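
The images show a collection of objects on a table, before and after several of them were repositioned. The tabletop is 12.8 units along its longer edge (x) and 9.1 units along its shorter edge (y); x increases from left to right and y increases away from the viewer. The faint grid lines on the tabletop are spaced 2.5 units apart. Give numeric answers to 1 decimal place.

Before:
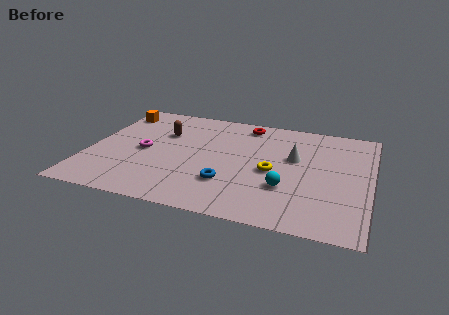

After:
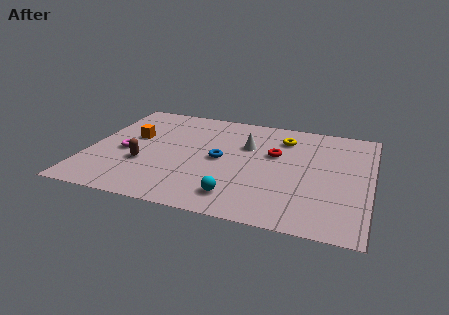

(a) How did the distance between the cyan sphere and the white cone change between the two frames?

+1.8

They were about 2.6 units apart before and 4.4 after — 1.8 units further apart.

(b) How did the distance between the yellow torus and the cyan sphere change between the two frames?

+4.4

Before: roughly 1.4 units apart; after: 5.8. That's 4.4 units further apart.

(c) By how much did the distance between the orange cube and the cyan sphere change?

-3.1

The distance was about 9.5 in the first image and 6.4 in the second, so they moved 3.1 units closer together.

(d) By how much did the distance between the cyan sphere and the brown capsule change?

-2.0

Before: roughly 6.7 units apart; after: 4.7. That's 2.0 units closer together.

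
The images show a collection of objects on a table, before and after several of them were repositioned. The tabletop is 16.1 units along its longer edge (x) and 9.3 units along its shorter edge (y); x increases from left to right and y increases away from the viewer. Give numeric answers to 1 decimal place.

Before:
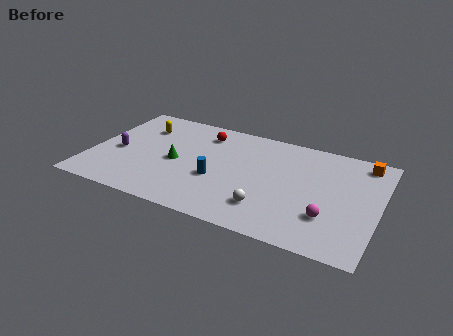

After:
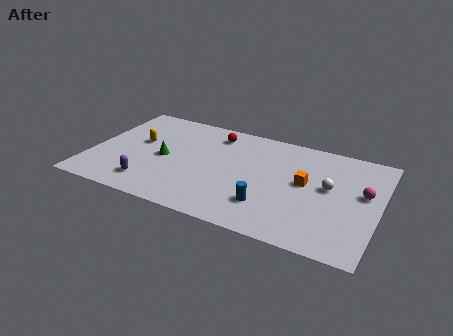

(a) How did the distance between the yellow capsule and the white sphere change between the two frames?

+1.8

The distance was about 9.0 in the first image and 10.8 in the second, so they moved 1.8 units further apart.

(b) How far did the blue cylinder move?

3.2

The blue cylinder was near (7.2, 3.6) before and (10.2, 2.4) after, so it travelled √(3.0² + 1.2²) ≈ 3.2 units.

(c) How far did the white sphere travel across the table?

4.3

The white sphere moved from about (10.2, 2.2) to (13.3, 5.2), a distance of √(3.1² + 3.0²) ≈ 4.3.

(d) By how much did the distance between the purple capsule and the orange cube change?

-5.1

The distance was about 14.1 in the first image and 9.0 in the second, so they moved 5.1 units closer together.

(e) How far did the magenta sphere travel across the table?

3.2

The magenta sphere moved from about (13.5, 2.7) to (15.2, 5.4), a distance of √(1.7² + 2.7²) ≈ 3.2.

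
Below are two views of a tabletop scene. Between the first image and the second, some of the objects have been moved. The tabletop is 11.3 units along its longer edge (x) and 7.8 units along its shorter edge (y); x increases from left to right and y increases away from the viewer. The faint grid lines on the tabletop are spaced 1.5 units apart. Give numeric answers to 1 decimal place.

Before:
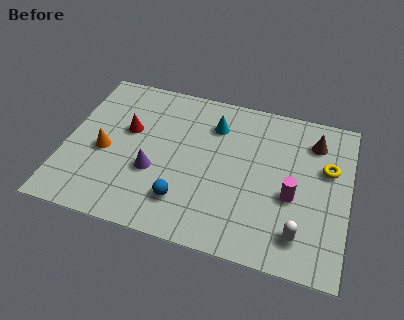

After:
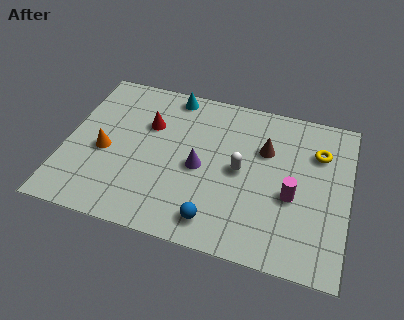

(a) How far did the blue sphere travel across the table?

1.4

The blue sphere moved from about (4.9, 1.8) to (6.2, 1.2), a distance of √(1.3² + 0.6²) ≈ 1.4.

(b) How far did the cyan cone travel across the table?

2.1

The cyan cone was near (5.8, 5.9) before and (4.0, 7.0) after, so it travelled √(1.8² + 1.1²) ≈ 2.1 units.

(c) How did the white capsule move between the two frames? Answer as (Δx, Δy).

(-2.5, 2.4)

From the two frames, the white capsule sits at roughly (9.5, 1.5) before and (7.0, 3.9) after.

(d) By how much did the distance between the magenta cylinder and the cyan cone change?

+2.1

Before: roughly 4.3 units apart; after: 6.4. That's 2.1 units further apart.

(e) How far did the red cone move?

0.9

The red cone was near (2.4, 4.7) before and (3.2, 5.2) after, so it travelled √(0.8² + 0.5²) ≈ 0.9 units.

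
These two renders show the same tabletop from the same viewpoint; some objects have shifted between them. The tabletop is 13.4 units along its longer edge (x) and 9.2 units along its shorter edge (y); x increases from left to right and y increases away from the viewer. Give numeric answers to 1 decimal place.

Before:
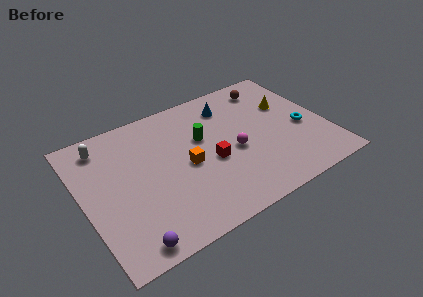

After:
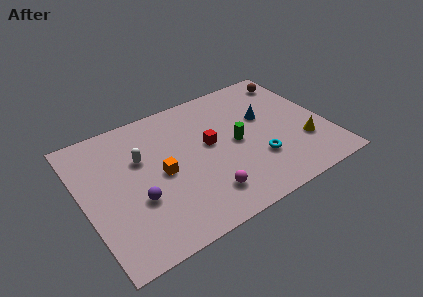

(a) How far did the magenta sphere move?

2.9

From (8.2, 4.0) to (6.2, 1.9), the magenta sphere covered √(2.0² + 2.1²) ≈ 2.9 units.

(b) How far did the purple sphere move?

2.5

The purple sphere moved from about (1.9, 0.9) to (2.7, 3.3), a distance of √(0.8² + 2.4²) ≈ 2.5.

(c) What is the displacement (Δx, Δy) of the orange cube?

(-1.4, 0.1)

The orange cube was at about (5.6, 4.3) and moved to about (4.2, 4.4).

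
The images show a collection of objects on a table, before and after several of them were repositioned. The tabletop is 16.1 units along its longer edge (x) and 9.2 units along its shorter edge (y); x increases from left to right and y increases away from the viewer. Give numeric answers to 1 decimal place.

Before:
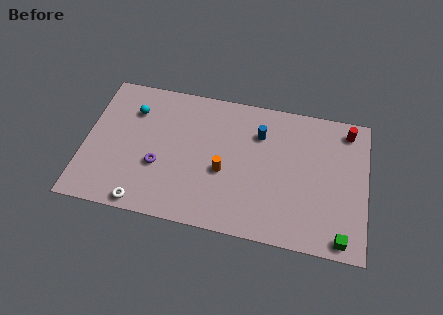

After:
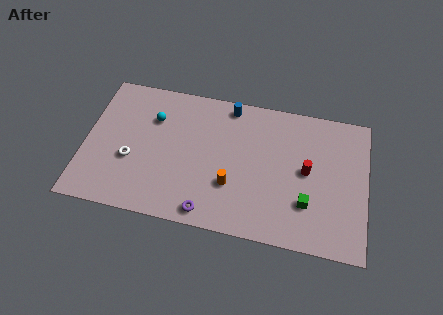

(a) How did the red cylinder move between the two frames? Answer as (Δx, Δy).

(-2.2, -3.1)

The red cylinder was at about (14.9, 7.9) and moved to about (12.7, 4.8).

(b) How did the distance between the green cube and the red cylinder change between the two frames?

-4.9

The distance was about 7.0 in the first image and 2.1 in the second, so they moved 4.9 units closer together.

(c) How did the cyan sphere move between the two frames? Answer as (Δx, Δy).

(1.2, -0.3)

The cyan sphere started near (2.6, 6.8) and ended near (3.8, 6.5).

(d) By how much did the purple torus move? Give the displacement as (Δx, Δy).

(3.0, -2.4)

The purple torus started near (4.3, 3.4) and ended near (7.3, 1.0).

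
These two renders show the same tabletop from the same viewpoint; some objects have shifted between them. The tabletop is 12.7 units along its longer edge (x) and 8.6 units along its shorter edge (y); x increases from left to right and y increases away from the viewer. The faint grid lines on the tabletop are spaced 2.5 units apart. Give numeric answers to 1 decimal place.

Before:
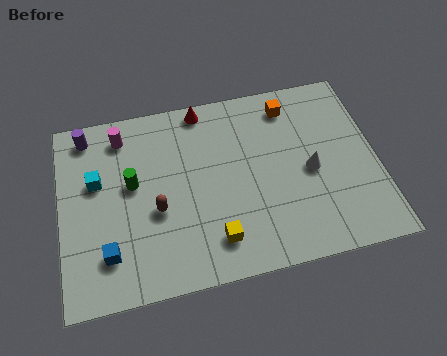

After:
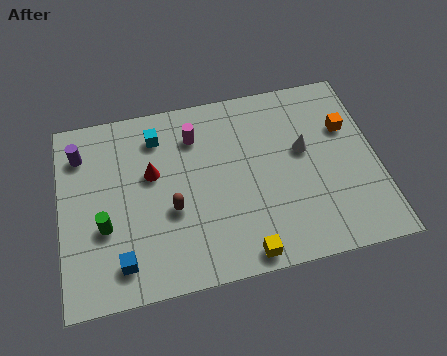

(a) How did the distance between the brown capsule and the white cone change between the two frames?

-0.6

They were about 6.2 units apart before and 5.6 after — 0.6 units closer together.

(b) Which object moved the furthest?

the red cone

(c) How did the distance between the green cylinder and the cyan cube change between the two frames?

+2.9

They were about 1.5 units apart before and 4.4 after — 2.9 units further apart.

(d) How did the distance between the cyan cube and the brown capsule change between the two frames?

+0.6

They were about 2.9 units apart before and 3.5 after — 0.6 units further apart.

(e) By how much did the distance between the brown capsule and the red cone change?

-2.9

Before: roughly 4.8 units apart; after: 1.9. That's 2.9 units closer together.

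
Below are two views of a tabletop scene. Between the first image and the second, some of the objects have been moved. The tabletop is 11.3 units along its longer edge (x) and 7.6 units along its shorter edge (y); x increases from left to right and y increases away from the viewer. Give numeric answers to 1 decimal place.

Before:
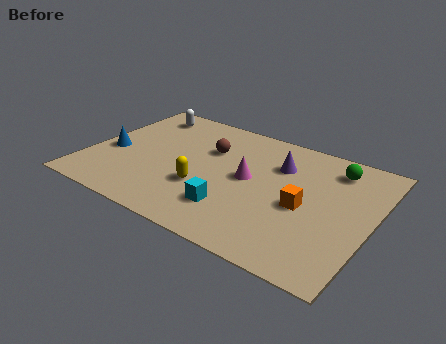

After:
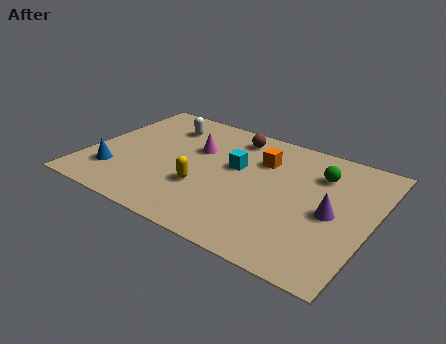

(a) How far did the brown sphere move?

1.5

From (4.6, 5.1) to (5.4, 6.4), the brown sphere covered √(0.8² + 1.3²) ≈ 1.5 units.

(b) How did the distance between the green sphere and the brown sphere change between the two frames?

-1.3

They were about 5.0 units apart before and 3.7 after — 1.3 units closer together.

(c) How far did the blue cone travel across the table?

1.4

The blue cone moved from about (0.9, 3.2) to (1.3, 1.9), a distance of √(0.4² + 1.3²) ≈ 1.4.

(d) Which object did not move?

the yellow capsule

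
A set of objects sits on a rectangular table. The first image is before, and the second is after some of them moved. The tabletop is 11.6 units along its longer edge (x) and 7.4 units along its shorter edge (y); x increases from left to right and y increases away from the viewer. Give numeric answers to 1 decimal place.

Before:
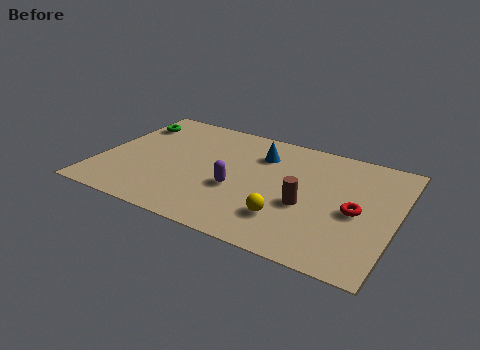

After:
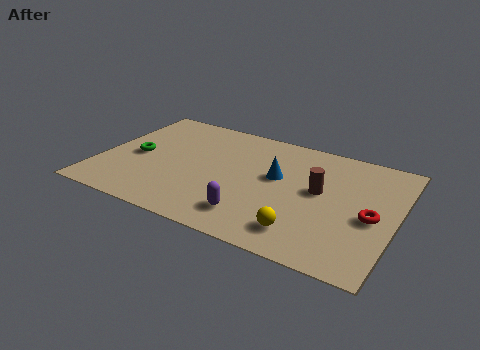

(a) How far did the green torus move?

2.3

The green torus was near (0.8, 5.7) before and (1.4, 3.5) after, so it travelled √(0.6² + 2.2²) ≈ 2.3 units.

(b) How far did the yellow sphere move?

0.9

The yellow sphere moved from about (7.6, 1.9) to (8.3, 1.4), a distance of √(0.7² + 0.5²) ≈ 0.9.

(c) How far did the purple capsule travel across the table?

1.6

The purple capsule moved from about (5.5, 2.9) to (6.3, 1.5), a distance of √(0.8² + 1.4²) ≈ 1.6.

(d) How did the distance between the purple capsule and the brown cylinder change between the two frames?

+0.8

The distance was about 2.7 in the first image and 3.5 in the second, so they moved 0.8 units further apart.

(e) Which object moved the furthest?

the green torus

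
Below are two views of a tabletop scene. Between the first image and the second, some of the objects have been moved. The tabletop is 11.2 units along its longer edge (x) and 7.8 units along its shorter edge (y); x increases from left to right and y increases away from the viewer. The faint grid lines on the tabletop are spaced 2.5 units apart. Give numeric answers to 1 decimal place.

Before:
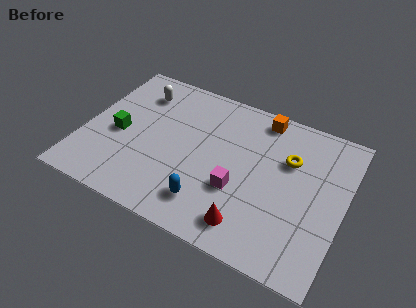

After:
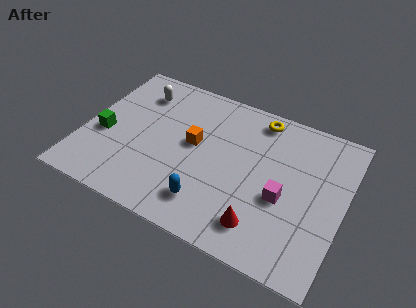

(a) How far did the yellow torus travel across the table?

2.2

From (8.7, 5.2) to (7.2, 6.8), the yellow torus covered √(1.5² + 1.6²) ≈ 2.2 units.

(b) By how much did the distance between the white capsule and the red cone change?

+0.3

Before: roughly 7.3 units apart; after: 7.6. That's 0.3 units further apart.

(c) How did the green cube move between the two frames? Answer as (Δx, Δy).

(-0.6, -0.3)

The green cube started near (1.5, 3.5) and ended near (0.9, 3.2).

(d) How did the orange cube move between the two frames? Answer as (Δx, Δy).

(-2.6, -2.6)

The orange cube was at about (7.3, 6.9) and moved to about (4.7, 4.3).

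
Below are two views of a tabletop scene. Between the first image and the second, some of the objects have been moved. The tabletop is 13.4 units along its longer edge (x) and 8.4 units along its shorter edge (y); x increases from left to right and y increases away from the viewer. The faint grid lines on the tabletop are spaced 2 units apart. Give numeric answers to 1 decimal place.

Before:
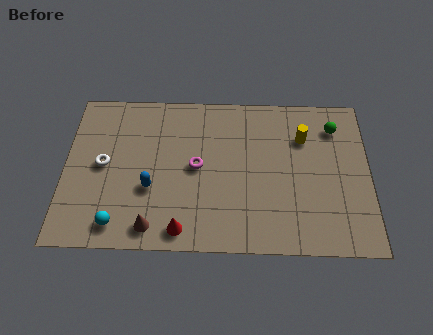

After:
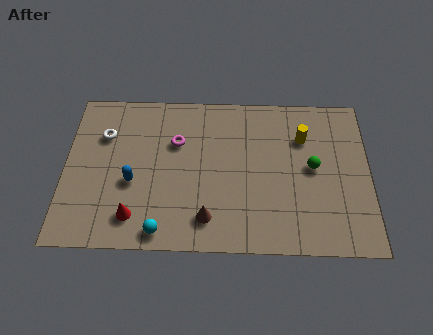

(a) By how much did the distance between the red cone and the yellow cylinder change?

+1.3

Before: roughly 7.3 units apart; after: 8.6. That's 1.3 units further apart.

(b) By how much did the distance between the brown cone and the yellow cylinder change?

-2.1

They were about 8.2 units apart before and 6.1 after — 2.1 units closer together.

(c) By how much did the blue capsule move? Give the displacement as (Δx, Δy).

(-0.8, 0.3)

The blue capsule was at about (3.8, 3.1) and moved to about (3.0, 3.4).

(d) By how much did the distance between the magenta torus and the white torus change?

-0.9

They were about 4.1 units apart before and 3.2 after — 0.9 units closer together.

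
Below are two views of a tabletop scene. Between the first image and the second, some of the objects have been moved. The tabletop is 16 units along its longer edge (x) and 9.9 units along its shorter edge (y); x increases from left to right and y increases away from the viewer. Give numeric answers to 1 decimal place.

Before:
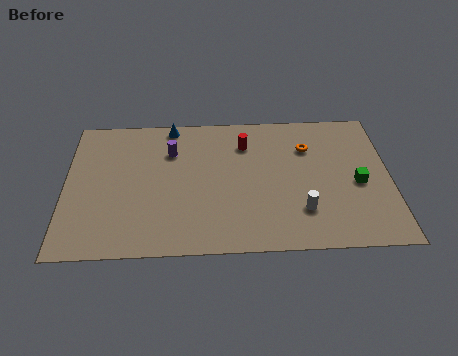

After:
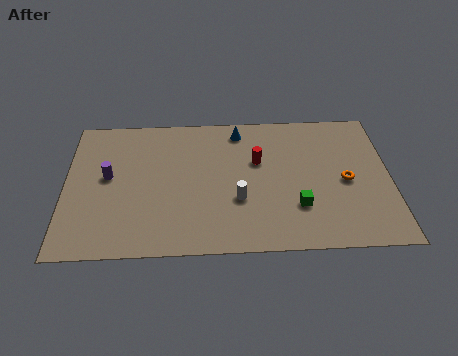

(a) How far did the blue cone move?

3.4

The blue cone was near (5.2, 9.0) before and (8.6, 8.5) after, so it travelled √(3.4² + 0.5²) ≈ 3.4 units.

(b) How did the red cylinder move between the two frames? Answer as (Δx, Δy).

(0.6, -1.3)

The red cylinder was at about (8.9, 7.5) and moved to about (9.5, 6.2).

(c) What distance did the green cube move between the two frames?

3.4

The green cube moved from about (14.4, 4.4) to (11.4, 2.9), a distance of √(3.0² + 1.5²) ≈ 3.4.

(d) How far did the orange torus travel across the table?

3.1

The orange torus moved from about (12.0, 7.1) to (13.8, 4.6), a distance of √(1.8² + 2.5²) ≈ 3.1.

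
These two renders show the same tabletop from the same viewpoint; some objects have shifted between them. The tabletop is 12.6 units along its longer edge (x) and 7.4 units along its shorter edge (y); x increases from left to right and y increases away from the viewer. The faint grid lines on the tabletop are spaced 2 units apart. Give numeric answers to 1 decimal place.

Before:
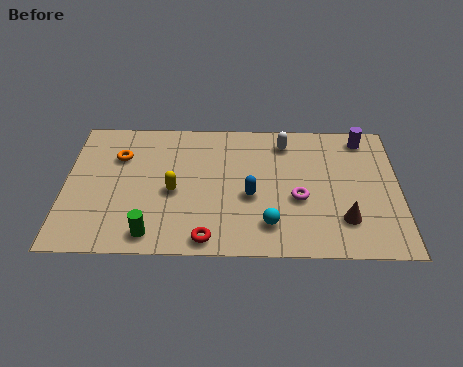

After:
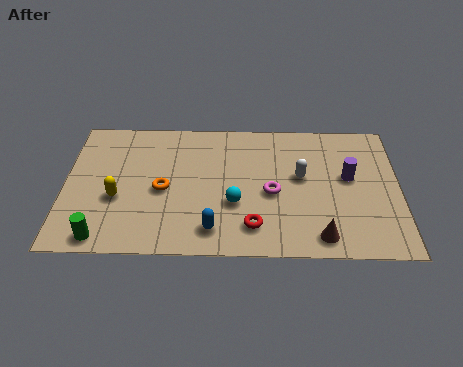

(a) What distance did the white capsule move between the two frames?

2.0

The white capsule moved from about (8.3, 6.1) to (8.9, 4.2), a distance of √(0.6² + 1.9²) ≈ 2.0.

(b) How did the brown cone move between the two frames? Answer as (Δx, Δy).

(-0.9, -0.9)

From the two frames, the brown cone sits at roughly (10.5, 1.9) before and (9.6, 1.0) after.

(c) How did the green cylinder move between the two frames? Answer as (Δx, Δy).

(-1.8, -0.2)

The green cylinder was at about (3.3, 1.0) and moved to about (1.5, 0.8).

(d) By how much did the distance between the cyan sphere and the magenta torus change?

-0.3

They were about 1.8 units apart before and 1.5 after — 0.3 units closer together.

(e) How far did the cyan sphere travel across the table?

1.7

From (7.7, 1.6) to (6.4, 2.7), the cyan sphere covered √(1.3² + 1.1²) ≈ 1.7 units.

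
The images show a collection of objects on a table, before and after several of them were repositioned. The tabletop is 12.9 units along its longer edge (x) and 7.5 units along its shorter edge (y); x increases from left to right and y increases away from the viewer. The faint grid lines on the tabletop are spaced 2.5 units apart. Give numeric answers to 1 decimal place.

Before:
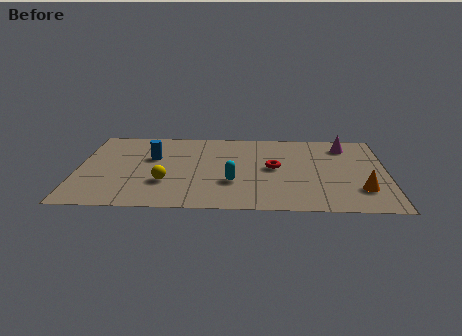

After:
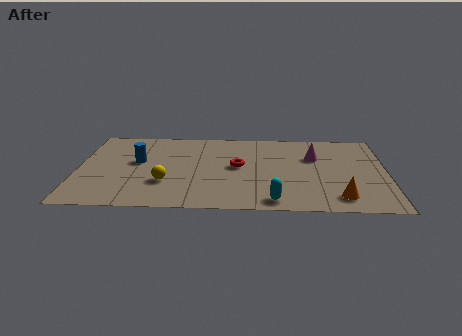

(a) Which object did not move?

the yellow sphere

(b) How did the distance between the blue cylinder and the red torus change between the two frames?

-1.0

The distance was about 5.2 in the first image and 4.2 in the second, so they moved 1.0 units closer together.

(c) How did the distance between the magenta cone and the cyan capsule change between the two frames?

-1.5

The distance was about 5.9 in the first image and 4.4 in the second, so they moved 1.5 units closer together.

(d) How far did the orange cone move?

1.1

From (11.8, 2.0) to (10.9, 1.3), the orange cone covered √(0.9² + 0.7²) ≈ 1.1 units.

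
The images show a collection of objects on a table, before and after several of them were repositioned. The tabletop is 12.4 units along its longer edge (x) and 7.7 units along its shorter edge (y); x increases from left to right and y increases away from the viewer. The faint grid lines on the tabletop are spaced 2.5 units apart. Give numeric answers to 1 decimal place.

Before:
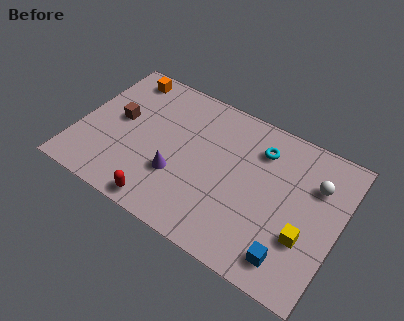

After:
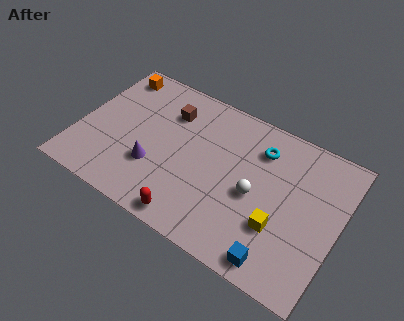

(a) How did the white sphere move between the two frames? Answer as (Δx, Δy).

(-2.6, -1.9)

From the two frames, the white sphere sits at roughly (11.1, 5.4) before and (8.5, 3.5) after.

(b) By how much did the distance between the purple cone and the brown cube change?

-0.3

They were about 3.5 units apart before and 3.2 after — 0.3 units closer together.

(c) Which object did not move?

the cyan torus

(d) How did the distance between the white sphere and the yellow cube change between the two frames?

-1.2

Before: roughly 2.8 units apart; after: 1.6. That's 1.2 units closer together.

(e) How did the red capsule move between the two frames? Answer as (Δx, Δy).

(1.4, 0.0)

From the two frames, the red capsule sits at roughly (4.5, 0.8) before and (5.9, 0.8) after.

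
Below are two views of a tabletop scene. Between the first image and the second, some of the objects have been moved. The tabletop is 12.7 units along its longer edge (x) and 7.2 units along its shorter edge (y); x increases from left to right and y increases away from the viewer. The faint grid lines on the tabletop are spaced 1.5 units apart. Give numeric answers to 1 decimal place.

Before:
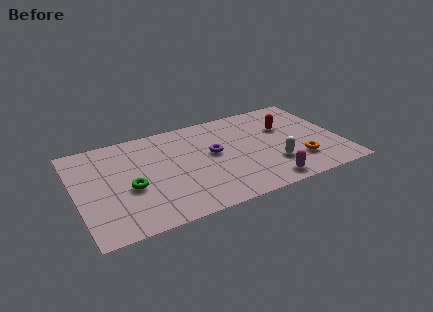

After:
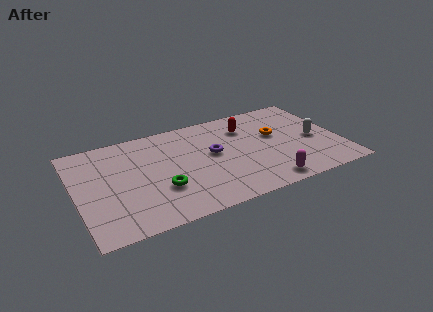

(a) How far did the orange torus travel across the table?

2.5

The orange torus moved from about (10.5, 1.9) to (9.7, 4.3), a distance of √(0.8² + 2.4²) ≈ 2.5.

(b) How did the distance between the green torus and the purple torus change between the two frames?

-1.1

They were about 4.2 units apart before and 3.1 after — 1.1 units closer together.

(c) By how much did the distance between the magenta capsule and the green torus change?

-1.5

Before: roughly 6.6 units apart; after: 5.1. That's 1.5 units closer together.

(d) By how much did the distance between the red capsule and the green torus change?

-2.5

They were about 7.9 units apart before and 5.4 after — 2.5 units closer together.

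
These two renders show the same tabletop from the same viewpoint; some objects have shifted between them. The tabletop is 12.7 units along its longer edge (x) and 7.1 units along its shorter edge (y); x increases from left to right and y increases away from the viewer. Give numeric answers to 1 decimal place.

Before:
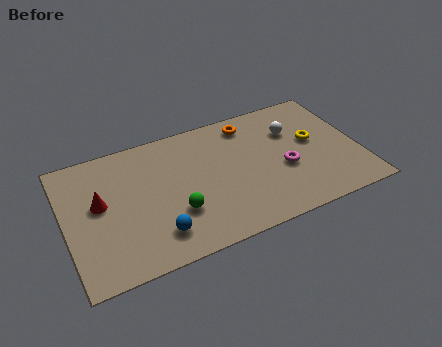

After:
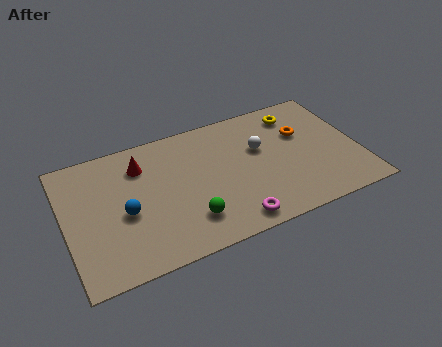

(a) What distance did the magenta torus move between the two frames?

3.2

From (9.4, 2.9) to (6.9, 0.9), the magenta torus covered √(2.5² + 2.0²) ≈ 3.2 units.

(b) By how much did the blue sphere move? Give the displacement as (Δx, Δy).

(-1.2, 1.6)

The blue sphere was at about (3.7, 1.5) and moved to about (2.5, 3.1).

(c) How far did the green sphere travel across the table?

0.8

From (4.6, 2.3) to (5.1, 1.7), the green sphere covered √(0.5² + 0.6²) ≈ 0.8 units.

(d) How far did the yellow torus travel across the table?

1.9

From (10.8, 4.0) to (10.3, 5.8), the yellow torus covered √(0.5² + 1.8²) ≈ 1.9 units.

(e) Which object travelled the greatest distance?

the magenta torus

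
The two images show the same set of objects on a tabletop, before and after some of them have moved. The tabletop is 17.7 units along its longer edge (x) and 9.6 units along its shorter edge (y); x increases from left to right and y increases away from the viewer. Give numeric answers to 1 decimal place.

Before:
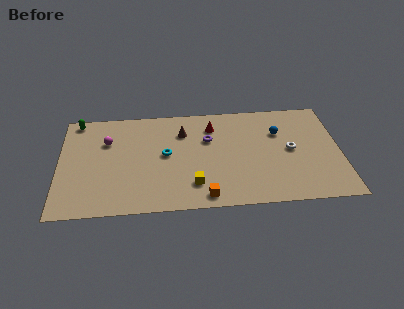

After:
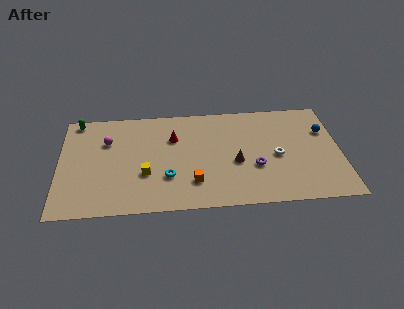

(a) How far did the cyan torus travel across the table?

2.1

The cyan torus moved from about (6.7, 5.1) to (6.8, 3.0), a distance of √(0.1² + 2.1²) ≈ 2.1.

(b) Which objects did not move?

the magenta sphere and the green capsule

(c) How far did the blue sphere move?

2.9

The blue sphere moved from about (13.9, 6.6) to (16.8, 6.5), a distance of √(2.9² + 0.1²) ≈ 2.9.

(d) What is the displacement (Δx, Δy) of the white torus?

(-0.9, -0.5)

The white torus started near (14.6, 4.9) and ended near (13.7, 4.4).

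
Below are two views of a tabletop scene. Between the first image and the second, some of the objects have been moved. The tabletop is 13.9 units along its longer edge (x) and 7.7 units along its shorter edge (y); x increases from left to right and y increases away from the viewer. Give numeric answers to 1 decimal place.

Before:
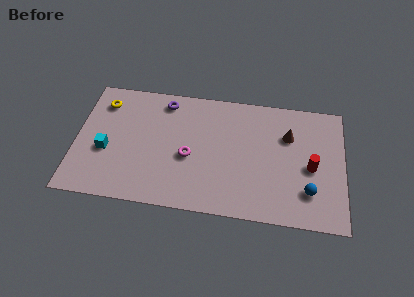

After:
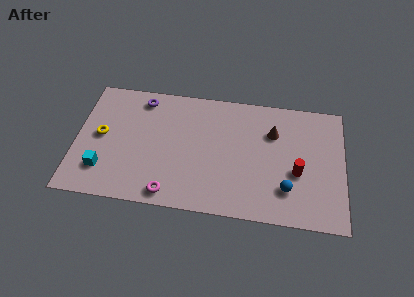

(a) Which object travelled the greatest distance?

the magenta torus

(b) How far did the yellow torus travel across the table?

2.1

From (1.3, 6.1) to (1.3, 4.0), the yellow torus covered √(0.0² + 2.1²) ≈ 2.1 units.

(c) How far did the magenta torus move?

2.6

The magenta torus was near (5.9, 3.3) before and (5.0, 0.9) after, so it travelled √(0.9² + 2.4²) ≈ 2.6 units.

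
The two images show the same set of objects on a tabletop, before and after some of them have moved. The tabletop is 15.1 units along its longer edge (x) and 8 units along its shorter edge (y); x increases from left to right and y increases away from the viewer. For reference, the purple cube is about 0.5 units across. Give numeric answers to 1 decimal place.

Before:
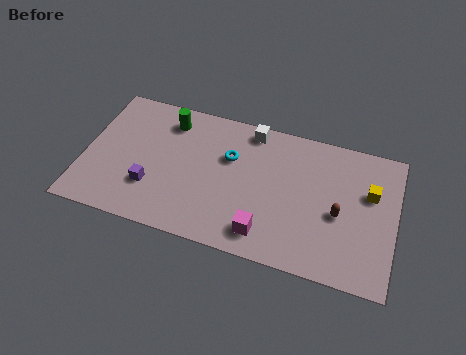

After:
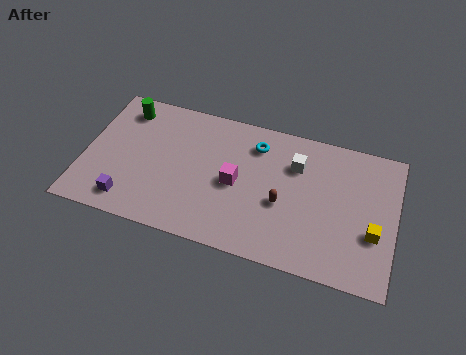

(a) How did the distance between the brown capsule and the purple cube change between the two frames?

-1.5

They were about 9.1 units apart before and 7.6 after — 1.5 units closer together.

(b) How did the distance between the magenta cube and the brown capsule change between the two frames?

-1.6

The distance was about 4.0 in the first image and 2.4 in the second, so they moved 1.6 units closer together.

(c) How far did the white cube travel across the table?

2.7

From (7.9, 7.1) to (10.2, 5.7), the white cube covered √(2.3² + 1.4²) ≈ 2.7 units.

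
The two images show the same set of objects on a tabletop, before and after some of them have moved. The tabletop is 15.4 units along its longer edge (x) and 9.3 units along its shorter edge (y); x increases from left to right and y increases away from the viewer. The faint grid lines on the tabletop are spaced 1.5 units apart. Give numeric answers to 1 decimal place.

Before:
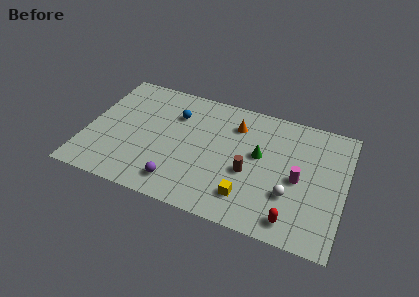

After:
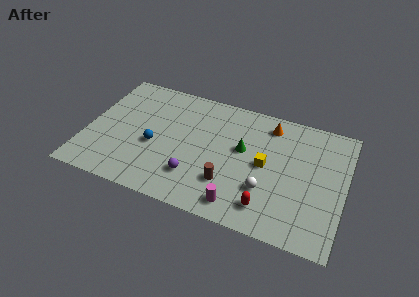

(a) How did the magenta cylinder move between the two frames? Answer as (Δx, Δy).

(-3.2, -3.0)

The magenta cylinder started near (12.7, 4.3) and ended near (9.5, 1.3).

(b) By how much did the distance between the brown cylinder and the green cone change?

+1.3

Before: roughly 1.6 units apart; after: 2.9. That's 1.3 units further apart.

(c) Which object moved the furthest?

the magenta cylinder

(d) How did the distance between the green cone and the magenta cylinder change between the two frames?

+1.5

Before: roughly 2.6 units apart; after: 4.1. That's 1.5 units further apart.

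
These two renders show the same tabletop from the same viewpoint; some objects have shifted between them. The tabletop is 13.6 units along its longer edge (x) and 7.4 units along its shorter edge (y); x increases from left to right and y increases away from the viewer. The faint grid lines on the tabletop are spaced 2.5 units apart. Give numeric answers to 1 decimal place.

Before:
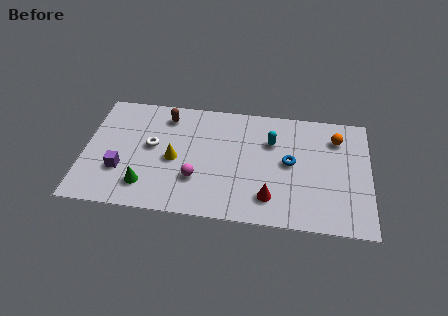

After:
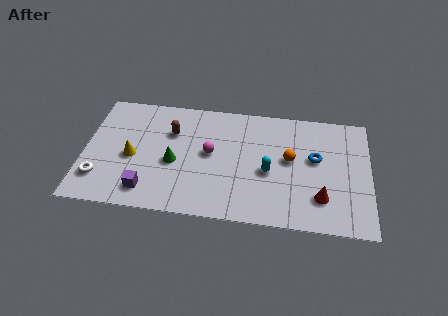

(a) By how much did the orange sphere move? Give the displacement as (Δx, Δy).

(-2.2, -1.6)

The orange sphere started near (12.0, 5.7) and ended near (9.8, 4.1).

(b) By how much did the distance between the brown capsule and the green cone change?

-2.7

They were about 4.6 units apart before and 1.9 after — 2.7 units closer together.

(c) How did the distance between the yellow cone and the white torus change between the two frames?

+0.8

They were about 1.3 units apart before and 2.1 after — 0.8 units further apart.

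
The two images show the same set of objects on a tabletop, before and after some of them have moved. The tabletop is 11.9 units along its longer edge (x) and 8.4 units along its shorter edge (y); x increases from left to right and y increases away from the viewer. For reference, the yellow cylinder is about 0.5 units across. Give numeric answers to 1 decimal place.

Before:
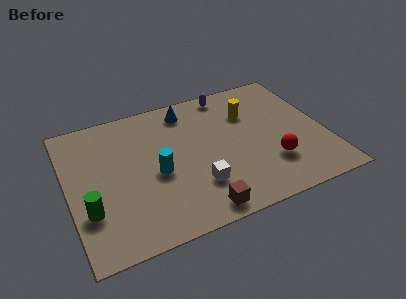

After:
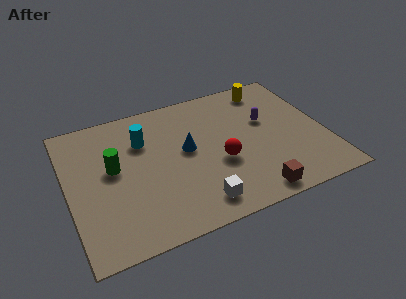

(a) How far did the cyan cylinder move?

2.2

From (4.0, 3.7) to (3.6, 5.9), the cyan cylinder covered √(0.4² + 2.2²) ≈ 2.2 units.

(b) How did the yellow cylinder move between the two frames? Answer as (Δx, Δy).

(1.1, 1.3)

From the two frames, the yellow cylinder sits at roughly (8.6, 5.9) before and (9.7, 7.2) after.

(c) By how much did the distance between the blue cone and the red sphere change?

-3.9

They were about 5.8 units apart before and 1.9 after — 3.9 units closer together.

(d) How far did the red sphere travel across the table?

2.5

From (9.2, 2.4) to (6.9, 3.3), the red sphere covered √(2.3² + 0.9²) ≈ 2.5 units.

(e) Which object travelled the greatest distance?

the purple capsule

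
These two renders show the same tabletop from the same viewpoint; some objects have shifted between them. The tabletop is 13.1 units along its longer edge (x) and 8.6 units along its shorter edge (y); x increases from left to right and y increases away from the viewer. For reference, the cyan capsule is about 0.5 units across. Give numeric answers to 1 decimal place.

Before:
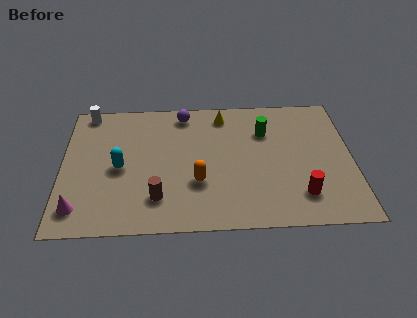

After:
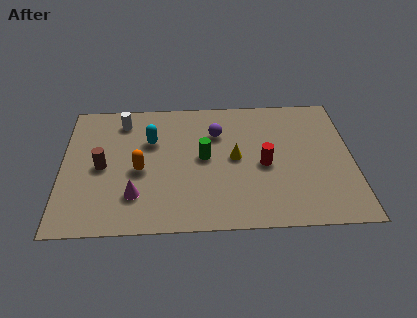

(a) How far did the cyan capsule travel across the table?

2.2

The cyan capsule was near (2.6, 4.0) before and (4.0, 5.7) after, so it travelled √(1.4² + 1.7²) ≈ 2.2 units.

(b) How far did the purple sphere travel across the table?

2.1

The purple sphere was near (5.5, 7.5) before and (7.0, 6.1) after, so it travelled √(1.5² + 1.4²) ≈ 2.1 units.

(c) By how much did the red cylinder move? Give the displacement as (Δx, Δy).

(-1.6, 2.0)

The red cylinder was at about (10.7, 1.9) and moved to about (9.1, 3.9).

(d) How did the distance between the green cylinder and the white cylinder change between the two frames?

-3.8

They were about 8.3 units apart before and 4.5 after — 3.8 units closer together.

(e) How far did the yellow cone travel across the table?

2.9

From (7.3, 7.3) to (7.8, 4.4), the yellow cone covered √(0.5² + 2.9²) ≈ 2.9 units.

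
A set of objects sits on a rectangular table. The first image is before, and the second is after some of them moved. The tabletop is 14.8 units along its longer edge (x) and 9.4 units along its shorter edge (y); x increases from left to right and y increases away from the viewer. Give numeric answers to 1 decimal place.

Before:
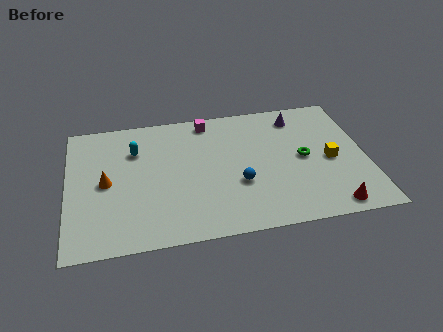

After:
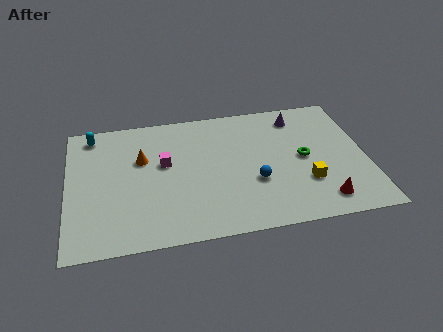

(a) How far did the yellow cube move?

1.9

The yellow cube moved from about (13.0, 4.3) to (11.7, 2.9), a distance of √(1.3² + 1.4²) ≈ 1.9.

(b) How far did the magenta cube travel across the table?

3.6

From (7.1, 8.3) to (4.8, 5.5), the magenta cube covered √(2.3² + 2.8²) ≈ 3.6 units.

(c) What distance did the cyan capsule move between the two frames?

2.6

The cyan capsule was near (3.4, 6.7) before and (1.3, 8.2) after, so it travelled √(2.1² + 1.5²) ≈ 2.6 units.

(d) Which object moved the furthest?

the magenta cube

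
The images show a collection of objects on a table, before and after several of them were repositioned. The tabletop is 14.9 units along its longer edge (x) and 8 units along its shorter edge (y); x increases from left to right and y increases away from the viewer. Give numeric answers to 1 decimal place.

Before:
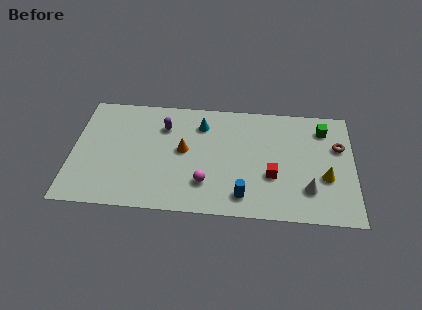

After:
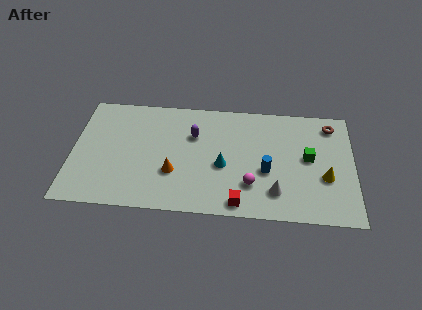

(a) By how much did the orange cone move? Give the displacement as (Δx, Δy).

(-0.5, -1.6)

The orange cone started near (5.9, 4.3) and ended near (5.4, 2.7).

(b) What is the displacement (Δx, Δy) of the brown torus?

(-0.4, 1.5)

The brown torus started near (14.1, 5.2) and ended near (13.7, 6.7).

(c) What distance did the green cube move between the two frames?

2.2

The green cube moved from about (13.3, 6.4) to (12.5, 4.3), a distance of √(0.8² + 2.1²) ≈ 2.2.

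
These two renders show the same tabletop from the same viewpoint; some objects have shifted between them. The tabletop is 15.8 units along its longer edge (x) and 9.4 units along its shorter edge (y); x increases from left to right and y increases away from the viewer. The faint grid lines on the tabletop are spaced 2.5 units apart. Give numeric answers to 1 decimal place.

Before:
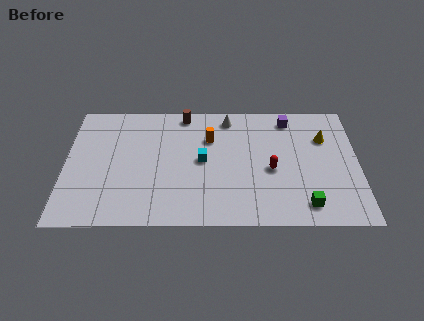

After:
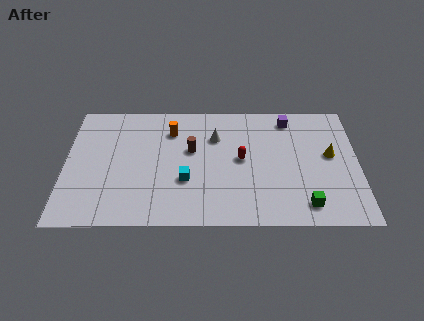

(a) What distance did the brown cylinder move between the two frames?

2.8

From (6.4, 8.4) to (6.8, 5.6), the brown cylinder covered √(0.4² + 2.8²) ≈ 2.8 units.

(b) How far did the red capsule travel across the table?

1.8

From (11.1, 4.1) to (9.5, 4.9), the red capsule covered √(1.6² + 0.8²) ≈ 1.8 units.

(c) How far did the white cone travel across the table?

1.7

From (8.8, 8.1) to (8.1, 6.6), the white cone covered √(0.7² + 1.5²) ≈ 1.7 units.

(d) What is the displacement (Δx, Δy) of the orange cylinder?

(-2.1, 0.6)

The orange cylinder was at about (7.8, 6.5) and moved to about (5.7, 7.1).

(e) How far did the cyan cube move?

1.7

From (7.4, 4.8) to (6.5, 3.3), the cyan cube covered √(0.9² + 1.5²) ≈ 1.7 units.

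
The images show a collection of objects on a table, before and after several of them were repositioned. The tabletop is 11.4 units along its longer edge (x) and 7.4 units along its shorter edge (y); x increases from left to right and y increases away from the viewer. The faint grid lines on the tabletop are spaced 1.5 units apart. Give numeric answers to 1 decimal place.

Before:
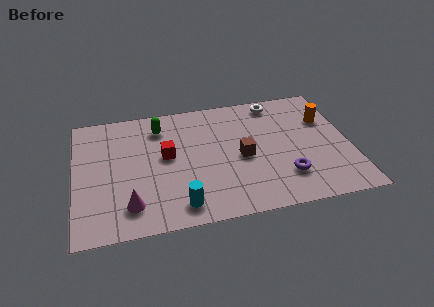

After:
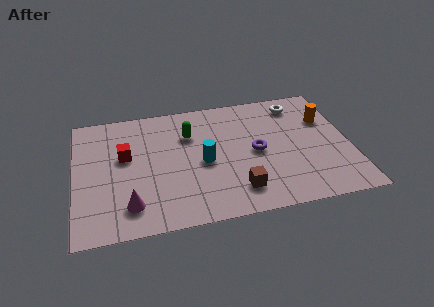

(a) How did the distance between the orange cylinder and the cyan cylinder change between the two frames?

-2.0

Before: roughly 7.4 units apart; after: 5.4. That's 2.0 units closer together.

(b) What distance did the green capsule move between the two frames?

1.4

From (3.6, 5.9) to (4.8, 5.2), the green capsule covered √(1.2² + 0.7²) ≈ 1.4 units.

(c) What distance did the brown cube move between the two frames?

1.9

From (6.9, 3.4) to (6.6, 1.5), the brown cube covered √(0.3² + 1.9²) ≈ 1.9 units.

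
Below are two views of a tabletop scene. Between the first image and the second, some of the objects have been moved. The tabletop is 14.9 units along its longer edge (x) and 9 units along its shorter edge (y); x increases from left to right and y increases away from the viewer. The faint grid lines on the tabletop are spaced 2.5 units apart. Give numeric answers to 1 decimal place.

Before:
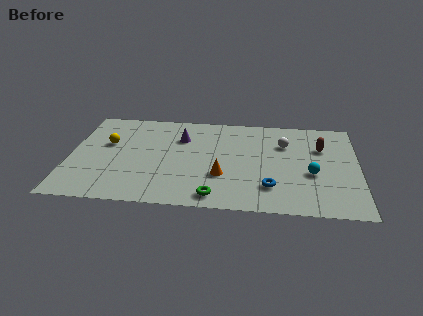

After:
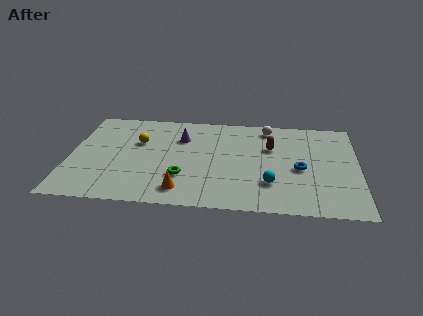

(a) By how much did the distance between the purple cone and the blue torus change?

+0.3

The distance was about 6.3 in the first image and 6.6 in the second, so they moved 0.3 units further apart.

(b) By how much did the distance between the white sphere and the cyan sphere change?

+2.3

Before: roughly 3.0 units apart; after: 5.3. That's 2.3 units further apart.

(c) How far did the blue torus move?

2.3

The blue torus moved from about (10.4, 2.2) to (11.9, 4.0), a distance of √(1.5² + 1.8²) ≈ 2.3.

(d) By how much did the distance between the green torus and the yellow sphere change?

-3.3

They were about 7.2 units apart before and 3.9 after — 3.3 units closer together.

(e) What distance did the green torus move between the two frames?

2.3

From (7.6, 1.1) to (5.9, 2.7), the green torus covered √(1.7² + 1.6²) ≈ 2.3 units.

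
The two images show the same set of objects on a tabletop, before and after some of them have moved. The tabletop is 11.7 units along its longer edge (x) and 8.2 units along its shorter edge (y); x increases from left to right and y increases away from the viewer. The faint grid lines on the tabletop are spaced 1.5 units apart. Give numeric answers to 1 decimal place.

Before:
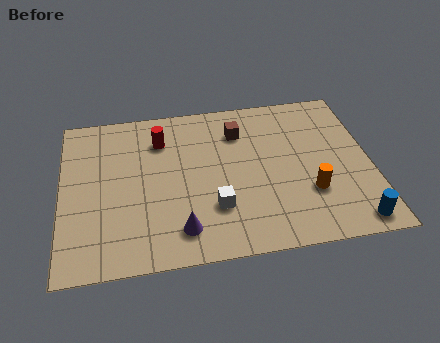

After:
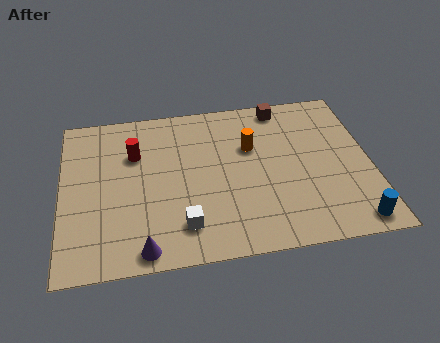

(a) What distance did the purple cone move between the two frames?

1.6

The purple cone was near (4.4, 1.5) before and (3.0, 0.8) after, so it travelled √(1.4² + 0.7²) ≈ 1.6 units.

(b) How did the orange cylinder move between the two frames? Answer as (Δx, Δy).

(-2.1, 2.7)

The orange cylinder was at about (9.3, 2.6) and moved to about (7.2, 5.3).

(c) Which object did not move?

the blue cylinder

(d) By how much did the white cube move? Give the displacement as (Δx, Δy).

(-1.2, -0.7)

From the two frames, the white cube sits at roughly (5.7, 2.4) before and (4.5, 1.7) after.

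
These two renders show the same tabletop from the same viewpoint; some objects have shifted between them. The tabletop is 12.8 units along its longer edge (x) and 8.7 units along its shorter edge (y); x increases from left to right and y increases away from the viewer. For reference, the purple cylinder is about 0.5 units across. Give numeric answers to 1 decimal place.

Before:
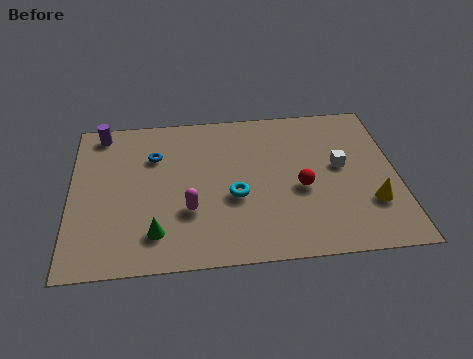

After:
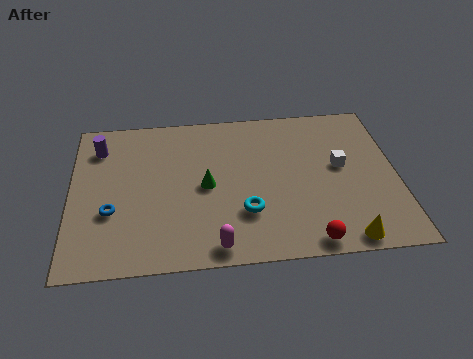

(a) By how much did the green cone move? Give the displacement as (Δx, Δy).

(2.0, 2.4)

The green cone started near (3.3, 1.8) and ended near (5.3, 4.2).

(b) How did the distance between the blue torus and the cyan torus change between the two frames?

+1.2

They were about 4.0 units apart before and 5.2 after — 1.2 units further apart.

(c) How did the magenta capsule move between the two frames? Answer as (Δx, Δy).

(1.0, -2.0)

The magenta capsule was at about (4.6, 2.9) and moved to about (5.6, 0.9).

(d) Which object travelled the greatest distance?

the blue torus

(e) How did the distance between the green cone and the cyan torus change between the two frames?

-1.3

The distance was about 3.5 in the first image and 2.2 in the second, so they moved 1.3 units closer together.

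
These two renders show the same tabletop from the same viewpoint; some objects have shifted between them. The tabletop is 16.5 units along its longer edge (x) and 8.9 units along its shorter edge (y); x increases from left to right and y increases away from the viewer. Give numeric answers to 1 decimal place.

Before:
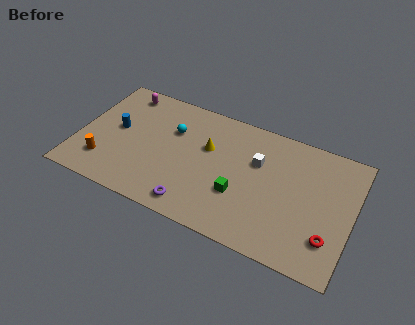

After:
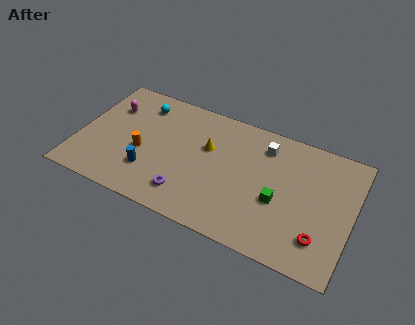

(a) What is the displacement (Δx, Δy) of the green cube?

(2.3, 0.5)

From the two frames, the green cube sits at roughly (9.9, 3.1) before and (12.2, 3.6) after.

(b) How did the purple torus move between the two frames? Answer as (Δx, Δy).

(-0.5, 0.6)

The purple torus started near (7.4, 1.2) and ended near (6.9, 1.8).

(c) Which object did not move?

the yellow cone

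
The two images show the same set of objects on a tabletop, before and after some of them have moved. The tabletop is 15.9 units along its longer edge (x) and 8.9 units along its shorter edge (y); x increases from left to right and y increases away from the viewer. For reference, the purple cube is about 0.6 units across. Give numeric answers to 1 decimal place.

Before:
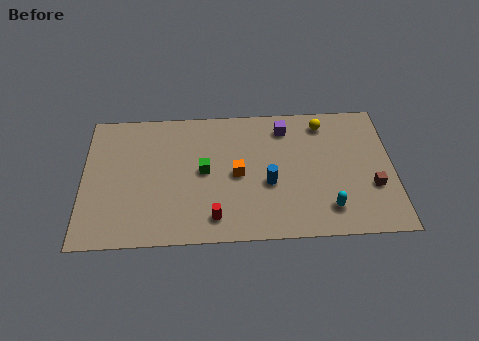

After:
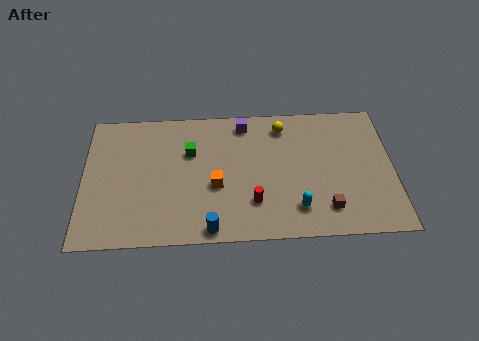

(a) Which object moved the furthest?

the blue cylinder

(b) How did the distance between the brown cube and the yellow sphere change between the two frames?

+1.0

Before: roughly 5.0 units apart; after: 6.0. That's 1.0 units further apart.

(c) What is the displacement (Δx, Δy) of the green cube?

(-0.7, 1.3)

The green cube was at about (6.2, 4.6) and moved to about (5.5, 5.9).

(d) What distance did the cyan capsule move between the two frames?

1.6

The cyan capsule was near (12.5, 1.8) before and (10.9, 1.9) after, so it travelled √(1.6² + 0.1²) ≈ 1.6 units.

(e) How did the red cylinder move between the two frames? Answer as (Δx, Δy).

(2.0, 0.9)

The red cylinder started near (6.7, 1.5) and ended near (8.7, 2.4).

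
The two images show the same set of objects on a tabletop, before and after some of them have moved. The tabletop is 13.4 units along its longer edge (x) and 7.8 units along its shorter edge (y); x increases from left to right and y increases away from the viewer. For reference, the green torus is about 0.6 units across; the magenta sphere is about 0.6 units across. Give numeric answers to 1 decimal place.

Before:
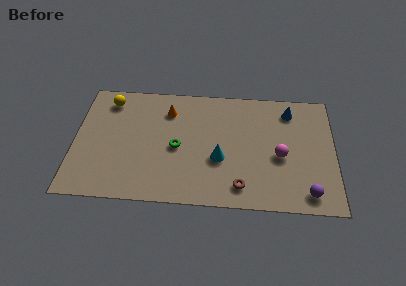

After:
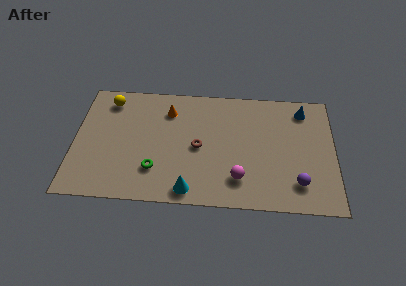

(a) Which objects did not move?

the orange cone and the yellow sphere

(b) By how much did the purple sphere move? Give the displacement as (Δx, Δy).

(-0.5, 0.6)

The purple sphere was at about (12.0, 1.1) and moved to about (11.5, 1.7).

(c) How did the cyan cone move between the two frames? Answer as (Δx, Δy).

(-1.5, -2.1)

The cyan cone was at about (7.5, 3.0) and moved to about (6.0, 0.9).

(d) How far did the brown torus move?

3.3

From (8.6, 1.3) to (6.4, 3.7), the brown torus covered √(2.2² + 2.4²) ≈ 3.3 units.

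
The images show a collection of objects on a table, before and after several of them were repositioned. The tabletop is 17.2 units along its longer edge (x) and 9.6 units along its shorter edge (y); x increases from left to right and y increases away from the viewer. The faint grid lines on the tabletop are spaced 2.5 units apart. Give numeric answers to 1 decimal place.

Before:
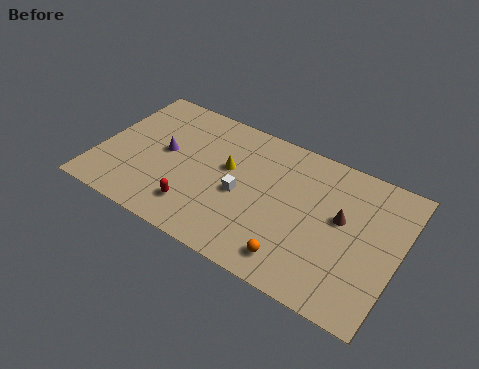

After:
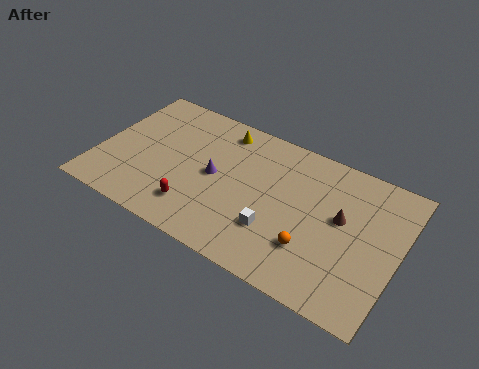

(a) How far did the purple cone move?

3.0

From (3.7, 5.1) to (6.7, 4.8), the purple cone covered √(3.0² + 0.3²) ≈ 3.0 units.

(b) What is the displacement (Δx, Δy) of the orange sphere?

(0.8, 1.2)

The orange sphere started near (11.8, 1.6) and ended near (12.6, 2.8).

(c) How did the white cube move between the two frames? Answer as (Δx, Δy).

(2.2, -1.4)

The white cube started near (8.3, 4.3) and ended near (10.5, 2.9).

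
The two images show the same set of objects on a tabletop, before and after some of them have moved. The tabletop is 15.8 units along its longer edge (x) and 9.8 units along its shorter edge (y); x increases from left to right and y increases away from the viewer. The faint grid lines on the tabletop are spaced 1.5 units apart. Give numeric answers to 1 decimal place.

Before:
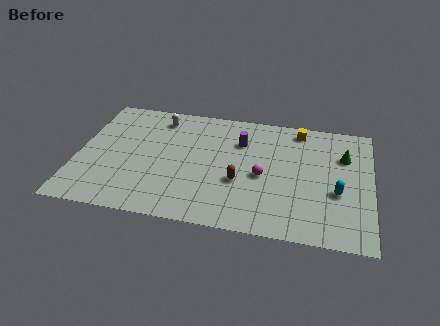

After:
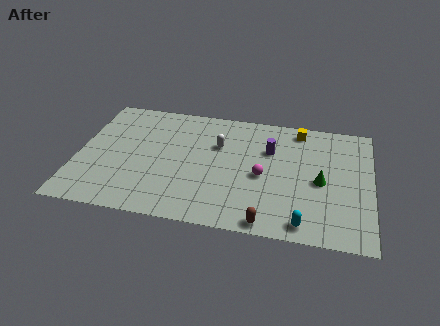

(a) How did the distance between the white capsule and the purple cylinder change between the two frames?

-1.9

They were about 4.7 units apart before and 2.8 after — 1.9 units closer together.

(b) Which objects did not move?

the yellow cube and the magenta sphere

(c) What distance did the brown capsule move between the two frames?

3.3

The brown capsule moved from about (8.8, 3.7) to (10.4, 0.8), a distance of √(1.6² + 2.9²) ≈ 3.3.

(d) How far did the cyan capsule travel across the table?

3.2

From (14.0, 3.8) to (12.3, 1.1), the cyan capsule covered √(1.7² + 2.7²) ≈ 3.2 units.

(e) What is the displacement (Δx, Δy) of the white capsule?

(3.3, -1.7)

From the two frames, the white capsule sits at roughly (4.2, 8.2) before and (7.5, 6.5) after.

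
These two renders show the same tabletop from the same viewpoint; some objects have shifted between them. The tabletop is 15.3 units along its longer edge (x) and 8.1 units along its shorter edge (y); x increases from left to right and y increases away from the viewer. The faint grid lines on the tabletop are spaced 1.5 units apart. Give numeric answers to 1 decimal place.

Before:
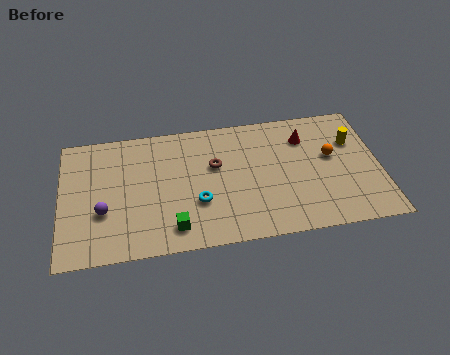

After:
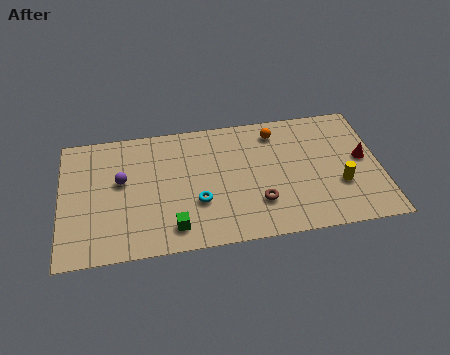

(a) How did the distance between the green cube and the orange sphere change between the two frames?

-1.0

The distance was about 8.4 in the first image and 7.4 in the second, so they moved 1.0 units closer together.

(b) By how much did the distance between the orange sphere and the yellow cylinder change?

+3.5

They were about 1.4 units apart before and 4.9 after — 3.5 units further apart.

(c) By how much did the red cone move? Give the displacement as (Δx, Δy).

(2.7, -1.8)

From the two frames, the red cone sits at roughly (11.8, 6.1) before and (14.5, 4.3) after.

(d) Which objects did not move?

the green cube and the cyan torus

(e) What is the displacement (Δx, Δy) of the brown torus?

(2.0, -2.7)

The brown torus was at about (7.4, 5.0) and moved to about (9.4, 2.3).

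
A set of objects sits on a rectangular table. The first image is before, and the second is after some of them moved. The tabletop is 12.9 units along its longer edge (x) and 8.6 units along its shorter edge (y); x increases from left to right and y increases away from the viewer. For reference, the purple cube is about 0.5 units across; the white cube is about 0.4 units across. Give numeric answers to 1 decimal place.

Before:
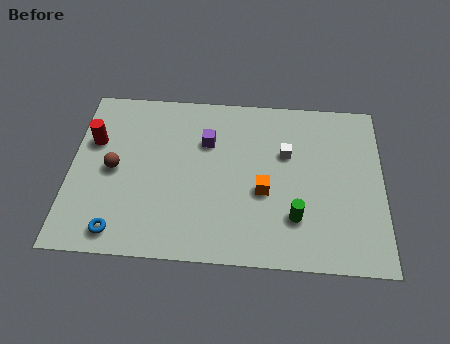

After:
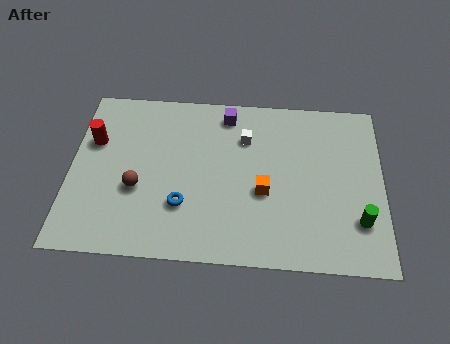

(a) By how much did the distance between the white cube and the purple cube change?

-1.9

Before: roughly 3.3 units apart; after: 1.4. That's 1.9 units closer together.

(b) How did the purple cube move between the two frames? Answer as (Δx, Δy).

(0.8, 1.5)

The purple cube was at about (5.6, 5.9) and moved to about (6.4, 7.4).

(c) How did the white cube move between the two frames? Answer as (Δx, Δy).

(-1.7, 0.7)

From the two frames, the white cube sits at roughly (8.9, 5.5) before and (7.2, 6.2) after.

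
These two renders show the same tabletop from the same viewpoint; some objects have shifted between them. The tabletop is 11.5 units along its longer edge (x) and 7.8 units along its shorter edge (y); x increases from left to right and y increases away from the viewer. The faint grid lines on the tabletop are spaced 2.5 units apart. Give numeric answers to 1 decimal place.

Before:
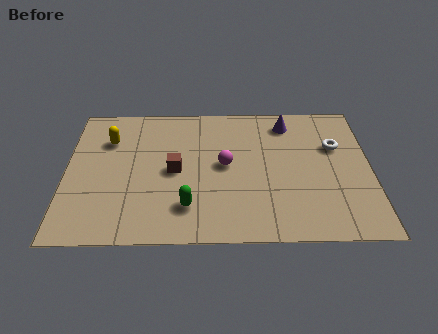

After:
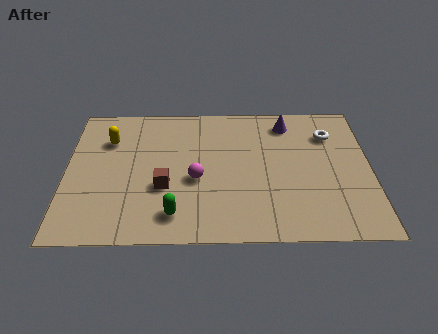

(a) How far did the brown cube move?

1.0

The brown cube moved from about (4.1, 3.8) to (3.7, 2.9), a distance of √(0.4² + 0.9²) ≈ 1.0.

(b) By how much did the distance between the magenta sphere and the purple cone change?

+1.3

They were about 3.4 units apart before and 4.7 after — 1.3 units further apart.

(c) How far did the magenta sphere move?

1.4

The magenta sphere was near (6.0, 4.1) before and (4.9, 3.3) after, so it travelled √(1.1² + 0.8²) ≈ 1.4 units.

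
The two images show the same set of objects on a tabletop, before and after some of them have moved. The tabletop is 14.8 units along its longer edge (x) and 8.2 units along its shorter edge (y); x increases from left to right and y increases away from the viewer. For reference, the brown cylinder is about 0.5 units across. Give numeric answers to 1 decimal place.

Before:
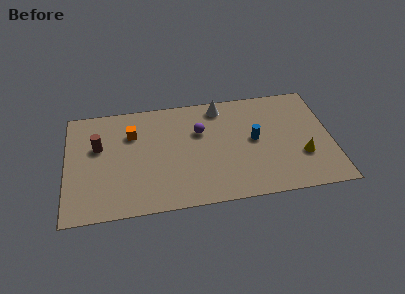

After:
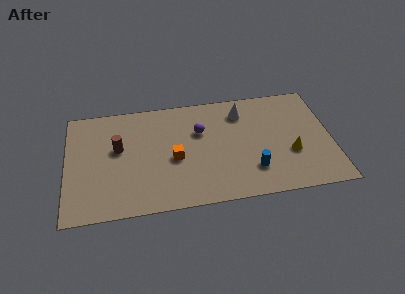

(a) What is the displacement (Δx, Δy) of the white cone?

(1.2, -0.6)

The white cone started near (8.7, 7.1) and ended near (9.9, 6.5).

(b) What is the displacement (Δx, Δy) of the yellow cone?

(-0.6, 0.3)

The yellow cone was at about (13.1, 2.7) and moved to about (12.5, 3.0).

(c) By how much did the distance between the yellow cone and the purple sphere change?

-0.7

The distance was about 6.2 in the first image and 5.5 in the second, so they moved 0.7 units closer together.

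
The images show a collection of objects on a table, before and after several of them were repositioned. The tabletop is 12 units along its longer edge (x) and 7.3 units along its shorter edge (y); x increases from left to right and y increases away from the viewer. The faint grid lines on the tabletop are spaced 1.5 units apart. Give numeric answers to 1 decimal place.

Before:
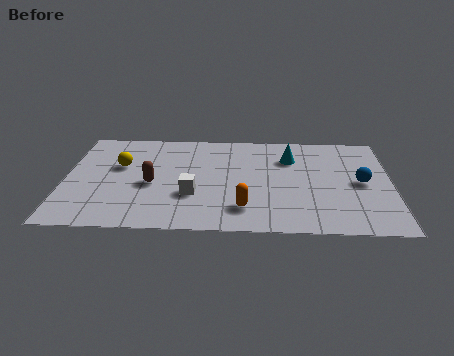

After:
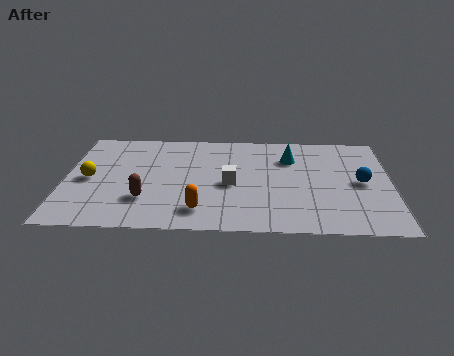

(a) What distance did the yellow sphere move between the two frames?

1.5

From (2.0, 4.5) to (0.9, 3.5), the yellow sphere covered √(1.1² + 1.0²) ≈ 1.5 units.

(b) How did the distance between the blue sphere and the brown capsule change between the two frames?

+0.3

They were about 7.7 units apart before and 8.0 after — 0.3 units further apart.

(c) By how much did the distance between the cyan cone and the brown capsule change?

+0.7

They were about 5.5 units apart before and 6.2 after — 0.7 units further apart.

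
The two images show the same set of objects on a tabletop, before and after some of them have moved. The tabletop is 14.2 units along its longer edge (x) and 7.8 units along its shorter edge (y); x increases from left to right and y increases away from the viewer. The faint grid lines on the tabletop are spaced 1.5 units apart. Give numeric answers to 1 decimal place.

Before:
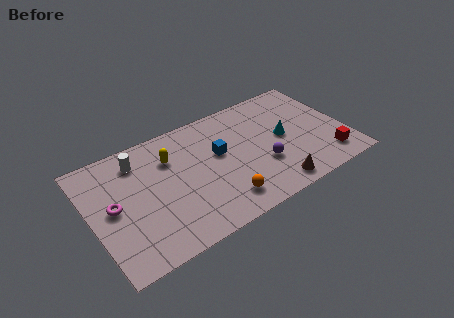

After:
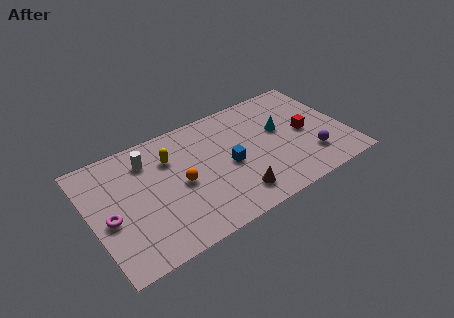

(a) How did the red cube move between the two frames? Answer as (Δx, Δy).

(-0.9, 2.3)

From the two frames, the red cube sits at roughly (12.9, 1.5) before and (12.0, 3.8) after.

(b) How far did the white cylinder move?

0.5

The white cylinder was near (2.9, 6.3) before and (3.4, 6.1) after, so it travelled √(0.5² + 0.2²) ≈ 0.5 units.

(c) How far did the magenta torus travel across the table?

0.7

From (1.2, 4.0) to (0.9, 3.4), the magenta torus covered √(0.3² + 0.6²) ≈ 0.7 units.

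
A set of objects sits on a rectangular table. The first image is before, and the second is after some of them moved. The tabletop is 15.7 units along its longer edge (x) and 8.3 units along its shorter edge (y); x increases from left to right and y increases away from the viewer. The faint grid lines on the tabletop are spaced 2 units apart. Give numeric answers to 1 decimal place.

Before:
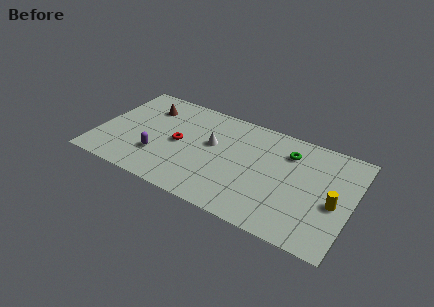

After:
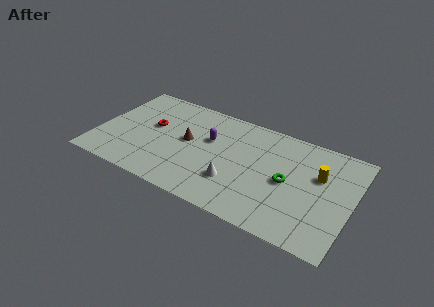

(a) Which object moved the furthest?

the purple capsule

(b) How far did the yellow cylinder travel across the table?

2.0

The yellow cylinder was near (14.7, 3.6) before and (13.6, 5.3) after, so it travelled √(1.1² + 1.7²) ≈ 2.0 units.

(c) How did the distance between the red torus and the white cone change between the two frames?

+3.8

Before: roughly 2.2 units apart; after: 6.0. That's 3.8 units further apart.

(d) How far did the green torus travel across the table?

2.3

The green torus moved from about (11.6, 6.3) to (11.8, 4.0), a distance of √(0.2² + 2.3²) ≈ 2.3.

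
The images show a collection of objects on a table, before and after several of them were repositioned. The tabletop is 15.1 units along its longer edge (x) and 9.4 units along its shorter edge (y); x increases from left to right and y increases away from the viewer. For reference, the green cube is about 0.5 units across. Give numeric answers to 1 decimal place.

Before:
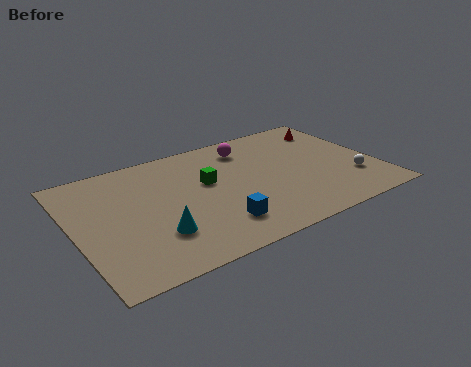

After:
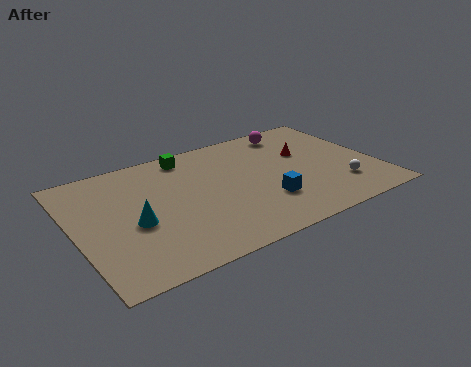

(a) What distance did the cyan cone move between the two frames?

1.6

The cyan cone was near (3.7, 2.7) before and (2.8, 4.0) after, so it travelled √(0.9² + 1.3²) ≈ 1.6 units.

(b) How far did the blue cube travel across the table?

2.7

From (6.6, 2.1) to (9.2, 2.8), the blue cube covered √(2.6² + 0.7²) ≈ 2.7 units.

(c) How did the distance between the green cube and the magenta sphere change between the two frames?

+2.4

The distance was about 3.1 in the first image and 5.5 in the second, so they moved 2.4 units further apart.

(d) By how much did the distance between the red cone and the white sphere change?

-1.1

Before: roughly 4.8 units apart; after: 3.7. That's 1.1 units closer together.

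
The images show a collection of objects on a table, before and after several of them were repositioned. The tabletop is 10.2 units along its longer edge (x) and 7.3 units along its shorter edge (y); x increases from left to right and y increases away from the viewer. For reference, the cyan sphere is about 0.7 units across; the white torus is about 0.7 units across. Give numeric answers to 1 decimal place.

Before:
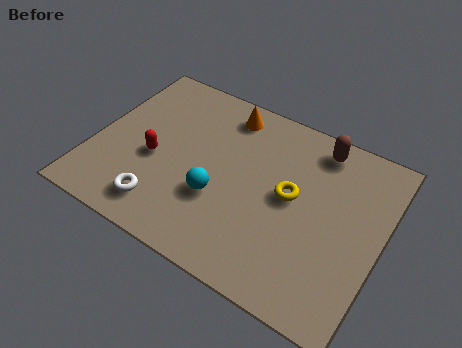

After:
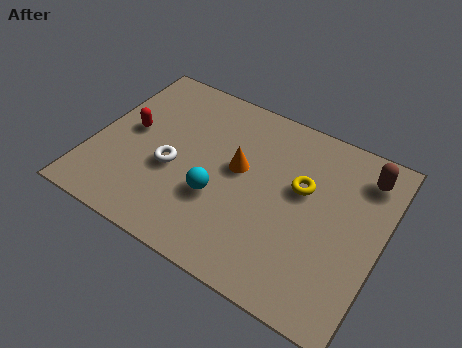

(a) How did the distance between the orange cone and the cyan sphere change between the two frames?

-2.0

Before: roughly 3.6 units apart; after: 1.6. That's 2.0 units closer together.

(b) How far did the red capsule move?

1.3

The red capsule was near (2.2, 3.1) before and (1.2, 3.9) after, so it travelled √(1.0² + 0.8²) ≈ 1.3 units.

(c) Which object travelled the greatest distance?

the orange cone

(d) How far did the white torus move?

1.7

The white torus moved from about (2.8, 1.3) to (2.9, 3.0), a distance of √(0.1² + 1.7²) ≈ 1.7.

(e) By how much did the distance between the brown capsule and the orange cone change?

+1.3

The distance was about 3.3 in the first image and 4.6 in the second, so they moved 1.3 units further apart.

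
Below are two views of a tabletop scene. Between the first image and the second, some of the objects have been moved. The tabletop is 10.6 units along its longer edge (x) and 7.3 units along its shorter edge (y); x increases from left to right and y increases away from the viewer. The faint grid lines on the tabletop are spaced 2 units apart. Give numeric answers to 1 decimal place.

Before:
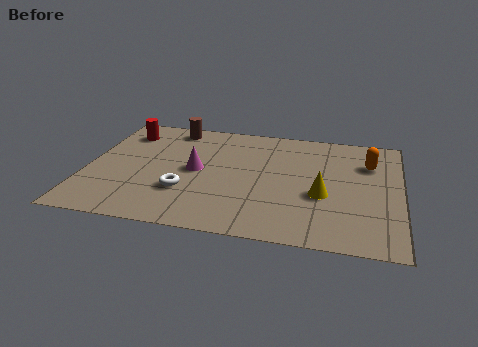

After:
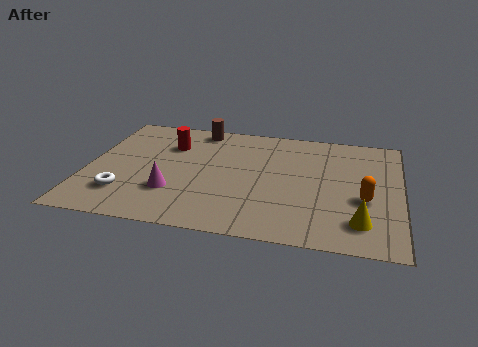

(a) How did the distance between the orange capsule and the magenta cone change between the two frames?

+0.4

They were about 6.0 units apart before and 6.4 after — 0.4 units further apart.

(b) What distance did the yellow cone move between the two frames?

1.9

The yellow cone moved from about (8.0, 2.9) to (9.3, 1.5), a distance of √(1.3² + 1.4²) ≈ 1.9.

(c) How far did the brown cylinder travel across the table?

0.9

The brown cylinder moved from about (2.7, 6.4) to (3.6, 6.5), a distance of √(0.9² + 0.1²) ≈ 0.9.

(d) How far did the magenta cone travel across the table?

1.7

The magenta cone was near (3.7, 3.7) before and (3.0, 2.2) after, so it travelled √(0.7² + 1.5²) ≈ 1.7 units.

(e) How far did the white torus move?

2.1

The white torus moved from about (3.4, 2.3) to (1.4, 1.8), a distance of √(2.0² + 0.5²) ≈ 2.1.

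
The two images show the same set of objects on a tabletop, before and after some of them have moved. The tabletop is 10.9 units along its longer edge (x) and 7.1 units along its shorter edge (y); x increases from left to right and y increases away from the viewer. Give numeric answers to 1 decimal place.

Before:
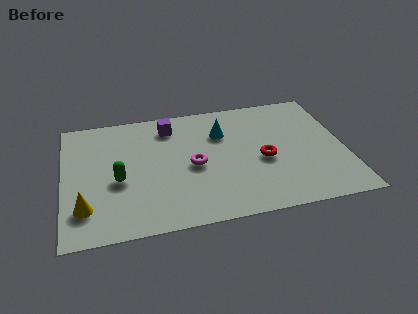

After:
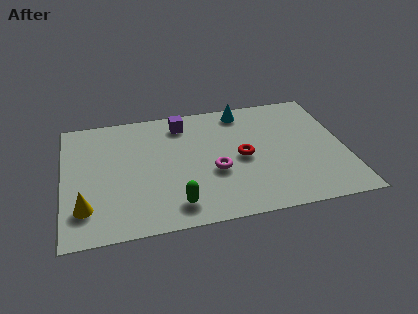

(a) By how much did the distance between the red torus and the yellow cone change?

-0.7

The distance was about 7.0 in the first image and 6.3 in the second, so they moved 0.7 units closer together.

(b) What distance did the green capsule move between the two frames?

2.8

From (2.1, 3.0) to (4.2, 1.2), the green capsule covered √(2.1² + 1.8²) ≈ 2.8 units.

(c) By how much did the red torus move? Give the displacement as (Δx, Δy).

(-0.8, 0.3)

The red torus was at about (7.7, 3.1) and moved to about (6.9, 3.4).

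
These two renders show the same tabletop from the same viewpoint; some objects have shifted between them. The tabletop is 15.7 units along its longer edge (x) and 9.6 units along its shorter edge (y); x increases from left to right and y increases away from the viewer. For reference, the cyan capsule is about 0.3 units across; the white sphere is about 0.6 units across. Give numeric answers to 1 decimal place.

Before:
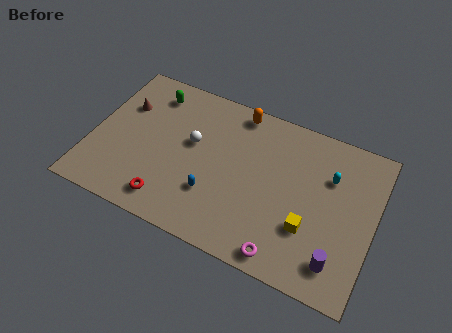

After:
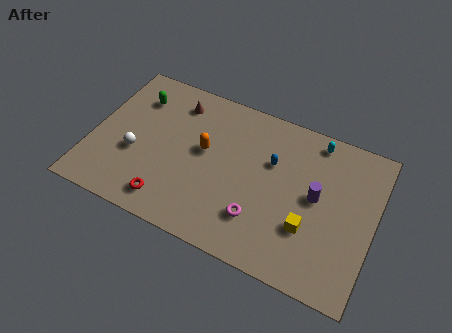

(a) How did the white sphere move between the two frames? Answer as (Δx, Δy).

(-3.0, -1.9)

The white sphere started near (5.5, 5.6) and ended near (2.5, 3.7).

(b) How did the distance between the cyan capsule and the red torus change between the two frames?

+0.4

They were about 9.8 units apart before and 10.2 after — 0.4 units further apart.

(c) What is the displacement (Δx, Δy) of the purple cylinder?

(-1.5, 3.3)

The purple cylinder started near (14.0, 1.8) and ended near (12.5, 5.1).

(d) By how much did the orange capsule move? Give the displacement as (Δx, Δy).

(-1.5, -3.2)

The orange capsule started near (7.7, 8.6) and ended near (6.2, 5.4).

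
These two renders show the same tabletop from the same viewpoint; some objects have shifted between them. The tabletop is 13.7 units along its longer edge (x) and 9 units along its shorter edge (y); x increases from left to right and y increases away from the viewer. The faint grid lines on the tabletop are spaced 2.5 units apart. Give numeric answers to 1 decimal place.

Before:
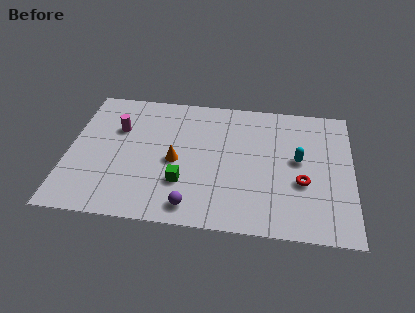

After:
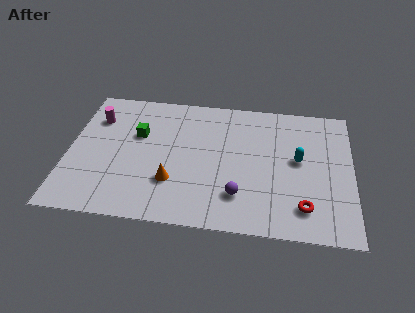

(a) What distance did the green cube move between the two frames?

3.8

The green cube was near (5.6, 2.7) before and (3.3, 5.7) after, so it travelled √(2.3² + 3.0²) ≈ 3.8 units.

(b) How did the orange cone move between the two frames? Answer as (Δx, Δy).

(-0.1, -1.4)

The orange cone started near (5.2, 4.1) and ended near (5.1, 2.7).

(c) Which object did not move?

the cyan capsule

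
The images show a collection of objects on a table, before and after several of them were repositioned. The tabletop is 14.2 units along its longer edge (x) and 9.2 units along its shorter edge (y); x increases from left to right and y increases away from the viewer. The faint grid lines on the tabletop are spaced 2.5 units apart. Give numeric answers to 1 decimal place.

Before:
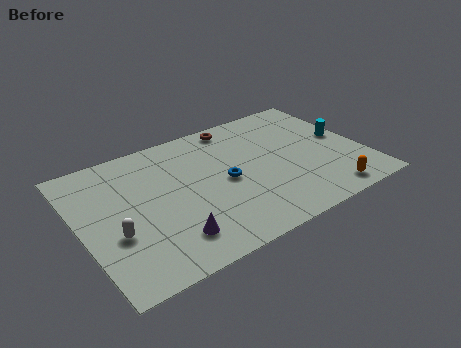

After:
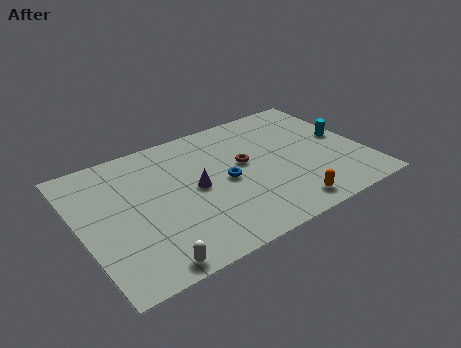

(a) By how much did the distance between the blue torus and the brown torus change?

-2.6

The distance was about 4.0 in the first image and 1.4 in the second, so they moved 2.6 units closer together.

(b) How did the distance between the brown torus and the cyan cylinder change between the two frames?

-0.9

Before: roughly 6.0 units apart; after: 5.1. That's 0.9 units closer together.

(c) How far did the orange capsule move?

2.1

The orange capsule was near (11.8, 1.1) before and (9.7, 1.2) after, so it travelled √(2.1² + 0.1²) ≈ 2.1 units.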